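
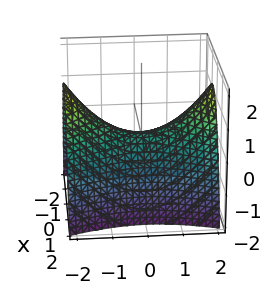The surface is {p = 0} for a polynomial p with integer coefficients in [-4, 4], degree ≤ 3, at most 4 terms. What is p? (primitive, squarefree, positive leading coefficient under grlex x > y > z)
3*x^2 - y^2 + 3*z

1. Degree: a saddle surface; a quadric, so deg p = 2.
2. Symmetries: the y ↦ −y reflection is a symmetry, so y appears only in even powers; the x ↦ −x reflection is a symmetry, so x appears only in even powers.
3. Against the integer gridlines: it meets the y-axis at y = 0 (among the integer gridlines); one x-axis crossing is at x = 0; it meets the z-axis at z = 0 (among the integer gridlines).
4. Fitting integer coefficients to these (and the overall shape) gives p.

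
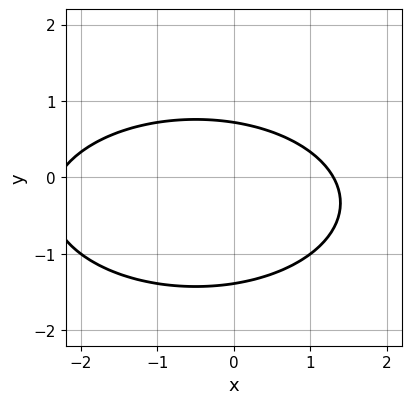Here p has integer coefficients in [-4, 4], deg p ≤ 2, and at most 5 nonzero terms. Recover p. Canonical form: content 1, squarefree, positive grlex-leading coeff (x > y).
1. deg p = 2. The shape is more complex than any degree-1 curve.
2. Solving for integer coefficients yields p as stated.

x^2 + 3*y^2 + x + 2*y - 3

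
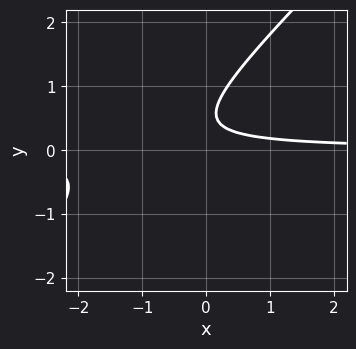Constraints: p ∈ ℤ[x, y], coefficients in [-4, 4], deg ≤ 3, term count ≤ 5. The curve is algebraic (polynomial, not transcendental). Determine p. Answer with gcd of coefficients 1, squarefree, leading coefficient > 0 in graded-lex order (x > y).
3*x*y - 3*y^2 + 3*y - 1

deg p = 2. No degree-1 curve has this shape.
From the visible intercepts: the curve avoids every integer x-axis point in the box; no y-intercept at any integer in the box.
Assembling these constraints gives the stated polynomial.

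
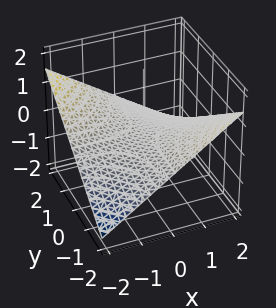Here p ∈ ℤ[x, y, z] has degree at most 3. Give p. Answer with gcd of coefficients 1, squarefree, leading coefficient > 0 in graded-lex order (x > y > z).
x*y + 3*z

The degree is 2 — a hyperbolic paraboloid; a quadric.
From the axis intercepts and sections: every point of the x-axis in the box is on the surface; it crosses the z-axis at the gridline z = 0; the visible y-axis segment lies entirely on the surface.
The integer polynomial consistent with all of this is the stated p.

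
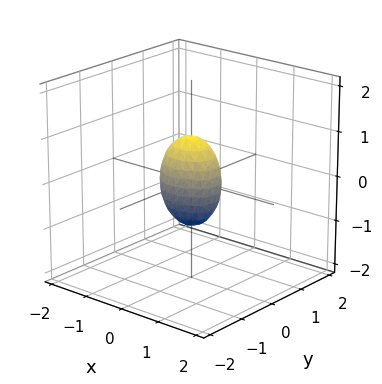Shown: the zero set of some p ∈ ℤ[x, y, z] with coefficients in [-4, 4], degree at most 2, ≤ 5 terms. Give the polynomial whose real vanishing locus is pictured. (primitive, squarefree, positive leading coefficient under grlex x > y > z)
2*x^2 + 3*y^2 + z^2 - 1

(a) Degree: a closed, bounded, convex surface; a quadric, so deg p = 2.
(b) Symmetries: mirror symmetry z ↦ −z ⇒ only even powers of z; the y ↦ −y reflection is a symmetry, so y appears only in even powers; it's symmetric under x → −x, forcing even powers of x.
(c) From the axis intercepts and sections: the z-axis gridline crossings are at z ∈ {-1, 1}.
(d) Fitting integer coefficients to these (and the overall shape) gives p.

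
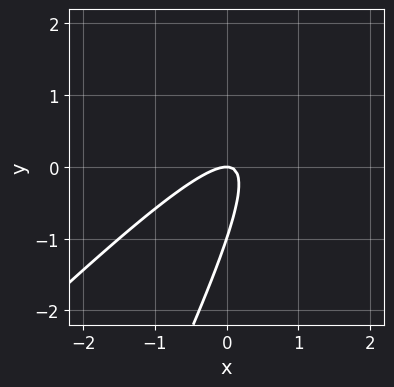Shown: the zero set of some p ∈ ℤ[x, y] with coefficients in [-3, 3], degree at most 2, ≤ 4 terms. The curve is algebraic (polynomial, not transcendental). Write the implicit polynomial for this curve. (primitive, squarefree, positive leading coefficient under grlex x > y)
2*x^2 - 3*x*y + y^2 + y

Degree: a generic line meets the curve in up to 2 points, so deg p = 2.
From the axis intercepts and sections: one x-axis crossing is at x = 0; among the integer gridlines, it crosses the y-axis at y ∈ {-1, 0}.
Matching integer coefficients to the picture gives p.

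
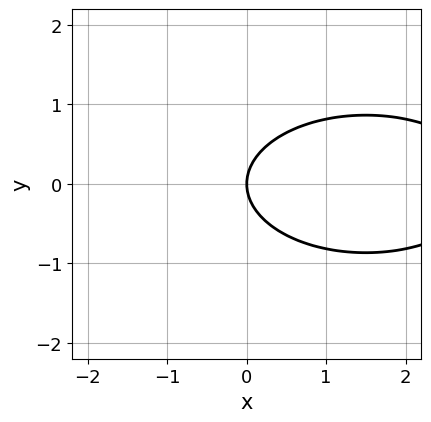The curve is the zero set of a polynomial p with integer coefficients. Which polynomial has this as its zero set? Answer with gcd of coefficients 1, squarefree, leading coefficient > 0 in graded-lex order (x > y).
x^2 + 3*y^2 - 3*x

First, the degree is 2 — no degree-1 curve has this shape.
Next, symmetries: it's symmetric under y → −y, forcing even powers of y.
Next, observable constraints: one x-axis crossing is at x = 0; it meets the y-axis at y = 0 (among the integer gridlines).
Finally, the integer polynomial consistent with all of this is the stated p.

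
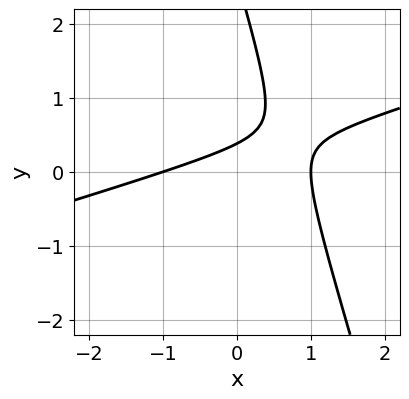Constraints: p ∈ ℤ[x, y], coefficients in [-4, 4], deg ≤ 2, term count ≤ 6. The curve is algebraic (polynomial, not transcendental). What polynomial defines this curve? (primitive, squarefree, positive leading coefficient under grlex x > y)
First, the degree is 2 — a generic line meets the curve in up to 2 points.
Then, observable constraints: the x-axis gridline crossings are at x ∈ {-1, 1}.
Finally, the integer polynomial consistent with all of this is the stated p.

x^2 - 3*x*y - y^2 + 3*y - 1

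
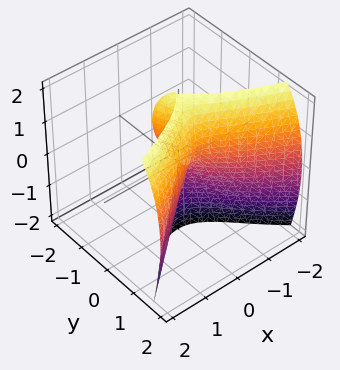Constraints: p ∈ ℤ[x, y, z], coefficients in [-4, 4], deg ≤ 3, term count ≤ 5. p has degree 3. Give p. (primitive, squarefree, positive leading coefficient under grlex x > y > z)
First, there are 2 components.
Then, the degree is 3 — a generic line meets the surface in up to 3 points.
Next, against the integer gridlines: one x-axis crossing is at x = 0; one y-axis crossing is at y = 0.
Finally, solving for integer coefficients yields p as stated.

x^2*z + 2*y^3 + y*z^2 - 3*x^2 - 2*y*z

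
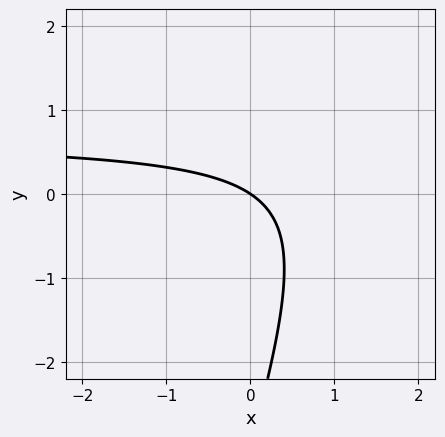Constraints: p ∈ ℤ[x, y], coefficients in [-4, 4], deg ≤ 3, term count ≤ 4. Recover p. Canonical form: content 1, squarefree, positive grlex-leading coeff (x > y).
First, the degree is 2 — no degree-1 curve has this shape.
Then, from the axis intercepts and sections: it crosses the y-axis at the gridline y = 0; one x-axis crossing is at x = 0.
Finally, solving for integer coefficients yields p as stated.

3*x*y - y^2 - 2*x - 3*y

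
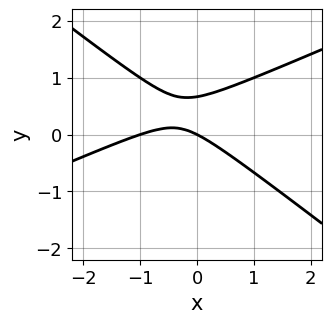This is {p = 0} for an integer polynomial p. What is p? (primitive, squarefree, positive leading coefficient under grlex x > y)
1. Degree: no degree-1 curve has this shape, so deg p = 2.
2. Reading off the gridlines: the x-axis gridline crossings are at x ∈ {-1, 0}; it meets the y-axis at y = 0 (among the integer gridlines).
3. Together with the visible shape, these determine p as stated.

x^2 - x*y - 3*y^2 + x + 2*y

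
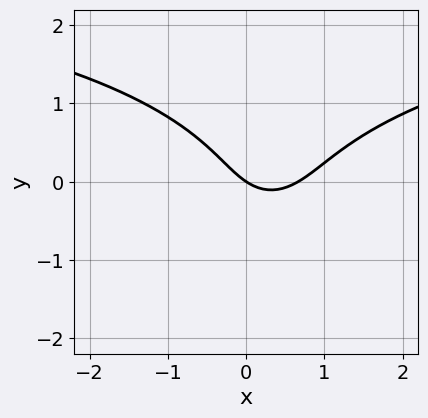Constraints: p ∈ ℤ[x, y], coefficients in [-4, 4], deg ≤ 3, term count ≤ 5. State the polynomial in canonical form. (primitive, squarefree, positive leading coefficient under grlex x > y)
x^2*y + 3*y^3 - 3*x^2 + 2*x + 3*y

1. The degree is 3 — a generic line meets the curve in up to 3 points.
2. From the axis intercepts and sections: one y-axis crossing is at y = 0; one x-axis crossing is at x = 0.
3. Fitting integer coefficients to these (and the overall shape) gives p.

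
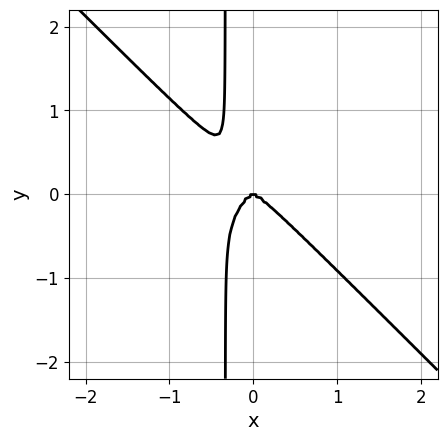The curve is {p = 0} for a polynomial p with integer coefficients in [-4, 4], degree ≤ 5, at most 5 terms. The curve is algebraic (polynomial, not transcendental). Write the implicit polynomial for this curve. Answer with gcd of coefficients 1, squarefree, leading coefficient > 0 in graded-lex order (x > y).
The degree is 4 — no degree-3 curve has this shape.
Checking where it meets the axes: one x-axis crossing is at x = 0; it meets the y-axis at y = 0 (among the integer gridlines).
Assembling these constraints gives the stated polynomial.

3*x^4 + 3*x*y^3 + y^3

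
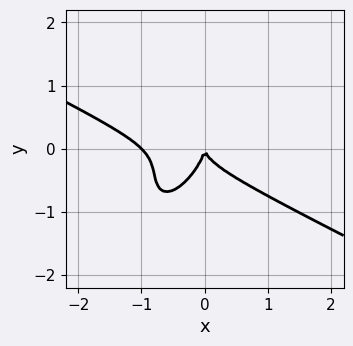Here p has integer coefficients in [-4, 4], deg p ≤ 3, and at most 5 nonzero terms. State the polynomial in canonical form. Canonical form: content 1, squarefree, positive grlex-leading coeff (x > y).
2*x^3 + 2*x^2*y - 3*x*y^2 + 2*y^3 + 2*x^2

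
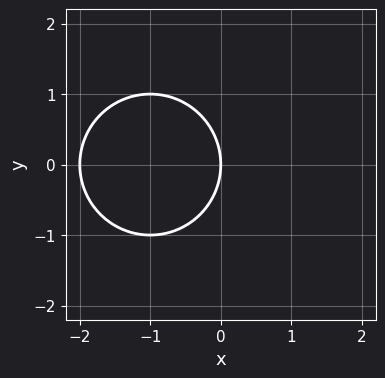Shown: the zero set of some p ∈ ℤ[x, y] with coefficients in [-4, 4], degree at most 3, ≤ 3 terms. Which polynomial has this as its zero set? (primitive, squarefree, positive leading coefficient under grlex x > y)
First, the degree is 2 — a generic line meets the curve in up to 2 points.
Next, symmetries: it's symmetric under y → −y, forcing even powers of y.
Next, observable constraints: it crosses the y-axis at the gridline y = 0; among the integer gridlines, it crosses the x-axis at x ∈ {-2, 0}.
Finally, assembling these constraints gives the stated polynomial.

x^2 + y^2 + 2*x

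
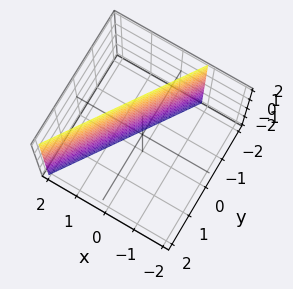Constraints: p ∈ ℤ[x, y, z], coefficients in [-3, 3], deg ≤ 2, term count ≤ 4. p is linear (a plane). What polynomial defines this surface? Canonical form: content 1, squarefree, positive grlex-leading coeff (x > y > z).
3*x - 2*y - 2

deg p = 1.
Checking where it meets the axes: it misses every integer gridline on the z-axis; one y-axis crossing is at y = -1.
The integer polynomial consistent with all of this is the stated p.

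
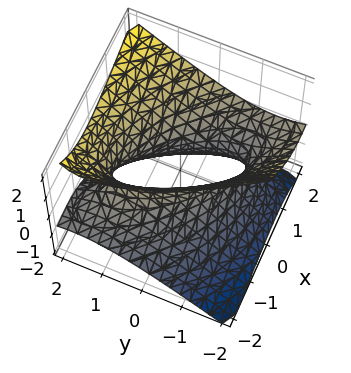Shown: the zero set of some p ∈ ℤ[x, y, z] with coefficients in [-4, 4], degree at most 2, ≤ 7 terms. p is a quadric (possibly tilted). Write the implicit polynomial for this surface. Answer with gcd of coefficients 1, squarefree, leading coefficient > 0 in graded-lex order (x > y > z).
First, degree: no degree-1 surface has this shape, so deg p = 2.
Next, against the integer gridlines: the y-axis gridline crossings are at y ∈ {-1, 1}; the surface avoids every integer z-axis point in the box; the x-axis gridline crossings are at x ∈ {-1, 1}.
Finally, solving for integer coefficients yields p as stated.

2*x^2 + 3*x*y - 3*x*z + 2*y^2 - 3*z^2 - 2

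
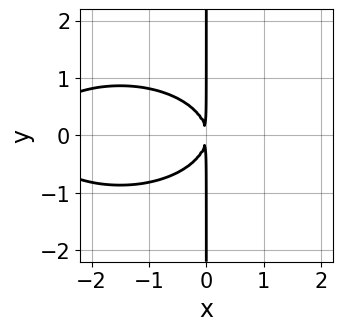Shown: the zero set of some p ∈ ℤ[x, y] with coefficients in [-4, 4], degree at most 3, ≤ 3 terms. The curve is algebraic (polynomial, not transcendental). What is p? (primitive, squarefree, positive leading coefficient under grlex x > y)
x^3 + 3*x*y^2 + 3*x^2

First, deg p = 3. No degree-2 curve has this shape.
Then, symmetries: the y ↦ −y reflection is a symmetry, so y appears only in even powers.
Then, from the visible intercepts: the visible y-axis segment lies entirely on the curve.
Finally, assembling these constraints gives the stated polynomial.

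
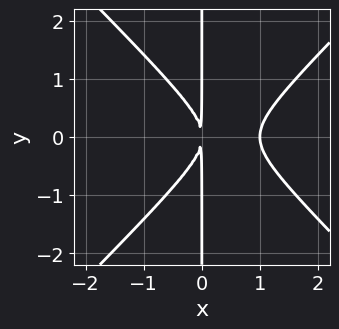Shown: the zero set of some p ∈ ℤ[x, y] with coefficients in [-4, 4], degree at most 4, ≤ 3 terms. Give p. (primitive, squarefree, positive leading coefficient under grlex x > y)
x^3 - x*y^2 - x^2

1. deg p = 3. A generic line meets the curve in up to 3 points.
2. Symmetries: it's symmetric under y → −y, forcing even powers of y.
3. From the visible intercepts: one x-axis crossing is at x = 1; every point of the y-axis in the box is on the curve.
4. Assembling these constraints gives the stated polynomial.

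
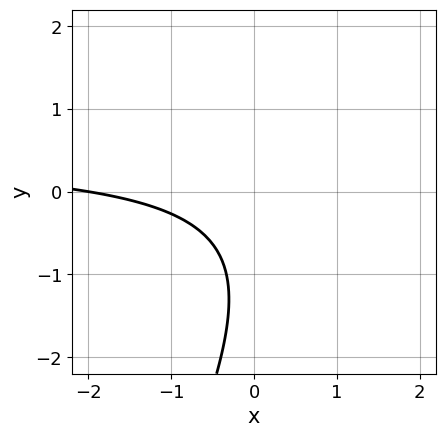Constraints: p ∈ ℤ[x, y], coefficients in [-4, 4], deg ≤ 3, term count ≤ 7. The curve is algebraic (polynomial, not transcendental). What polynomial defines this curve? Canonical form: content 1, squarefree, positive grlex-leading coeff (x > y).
2*x*y - y^2 - x - 2*y - 2

1. The degree is 2 — the shape is more complex than any degree-1 curve.
2. From the axis intercepts and sections: it misses every integer gridline on the y-axis; it meets the x-axis at x = -2 (among the integer gridlines).
3. Fitting integer coefficients to these (and the overall shape) gives p.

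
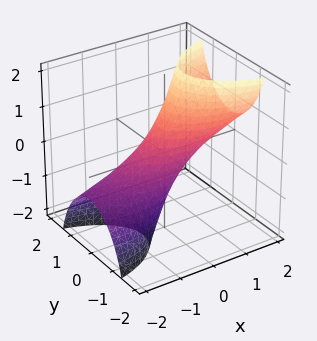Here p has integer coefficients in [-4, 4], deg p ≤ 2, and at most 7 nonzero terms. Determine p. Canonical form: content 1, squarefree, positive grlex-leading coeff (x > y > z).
x^2 - 3*x*z + 3*y^2 + z^2 - 1

(a) The degree is 2 — a generic line meets the surface in up to 2 points.
(b) From the axis intercepts and sections: among the integer gridlines, it crosses the x-axis at x ∈ {-1, 1}; among the integer gridlines, it crosses the z-axis at z ∈ {-1, 1}.
(c) Assembling these constraints gives the stated polynomial.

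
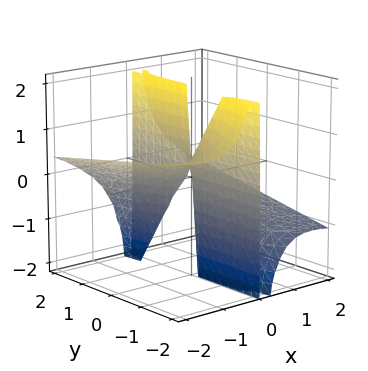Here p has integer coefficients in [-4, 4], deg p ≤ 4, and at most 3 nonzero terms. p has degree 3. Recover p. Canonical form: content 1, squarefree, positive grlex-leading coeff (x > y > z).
First, degree: a generic line meets the surface in up to 3 points, so deg p = 3.
Next, observable constraints: it meets the x-axis at x = 0 (among the integer gridlines); every point of the z-axis in the box is on the surface; every point of the y-axis in the box is on the surface.
Finally, fitting integer coefficients to these (and the overall shape) gives p.

x^3 + 3*x^2*z - x*y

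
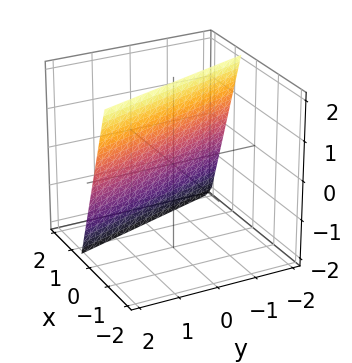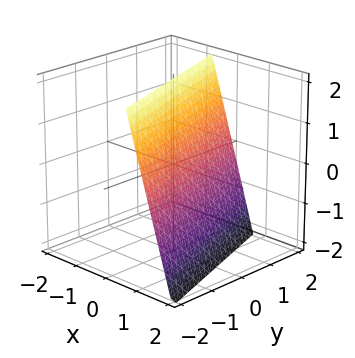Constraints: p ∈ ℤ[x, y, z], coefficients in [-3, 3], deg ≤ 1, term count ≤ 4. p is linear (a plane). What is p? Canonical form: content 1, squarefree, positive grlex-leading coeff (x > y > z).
1. deg p = 1.
2. Reading off the gridlines: it crosses the z-axis at the gridline z = 2; it crosses the y-axis at the gridline y = 2.
3. Assembling these constraints gives the stated polynomial.

3*x + y + z - 2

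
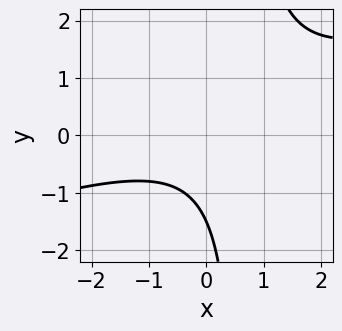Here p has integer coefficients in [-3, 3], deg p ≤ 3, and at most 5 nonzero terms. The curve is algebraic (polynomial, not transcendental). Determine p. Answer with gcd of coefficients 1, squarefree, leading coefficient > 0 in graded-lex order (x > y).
x^2 - 3*x*y + 2*y + 3

deg p = 2.
Observable constraints: no x-intercept at any integer in the box.
Matching integer coefficients to the picture gives p.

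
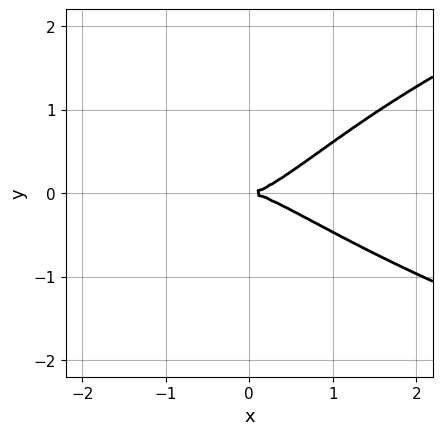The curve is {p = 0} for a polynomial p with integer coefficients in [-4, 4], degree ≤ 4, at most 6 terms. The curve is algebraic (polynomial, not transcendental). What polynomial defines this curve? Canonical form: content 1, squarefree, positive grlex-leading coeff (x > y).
x^2*y^2 - 2*x^3 - x^2*y + 3*x*y^2 + 3*y^2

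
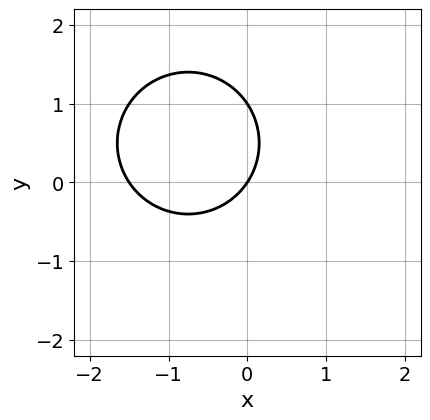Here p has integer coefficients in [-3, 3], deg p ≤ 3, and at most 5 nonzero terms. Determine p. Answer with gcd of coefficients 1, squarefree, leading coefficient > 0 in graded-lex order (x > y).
2*x^2 + 2*y^2 + 3*x - 2*y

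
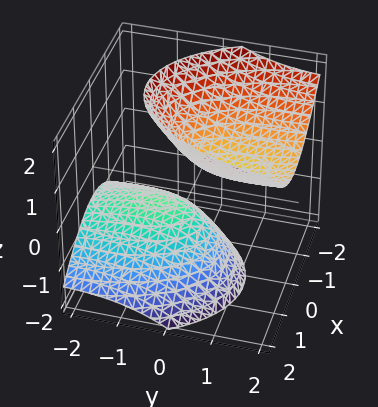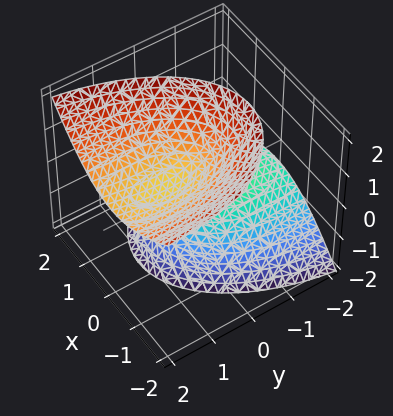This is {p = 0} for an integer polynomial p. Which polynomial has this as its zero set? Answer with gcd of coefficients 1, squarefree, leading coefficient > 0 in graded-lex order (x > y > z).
I count 2 distinct pieces. Treating them together as one polynomial.
deg p = 2. The shape is more complex than any degree-1 surface.
From the visible intercepts: the surface avoids every integer y-axis point in the box; the surface avoids every integer x-axis point in the box.
Fitting integer coefficients to these (and the overall shape) gives p.

3*x^2 + x*z + y^2 - 3*y*z - 2*z^2 + 1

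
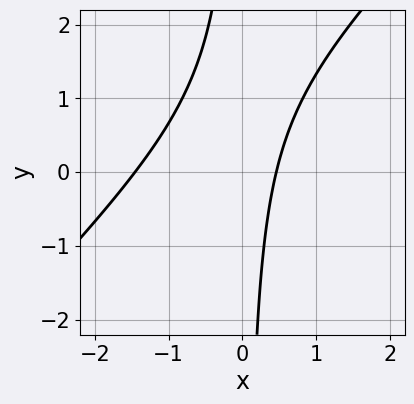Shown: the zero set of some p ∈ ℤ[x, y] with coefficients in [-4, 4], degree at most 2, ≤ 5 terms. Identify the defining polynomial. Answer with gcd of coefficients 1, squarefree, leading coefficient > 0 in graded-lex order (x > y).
3*x^2 - 3*x*y + 3*x - 2

First, the degree is 2 — a generic line meets the curve in up to 2 points.
Then, from the visible intercepts: no y-intercept at any integer in the box.
Finally, putting this together gives p.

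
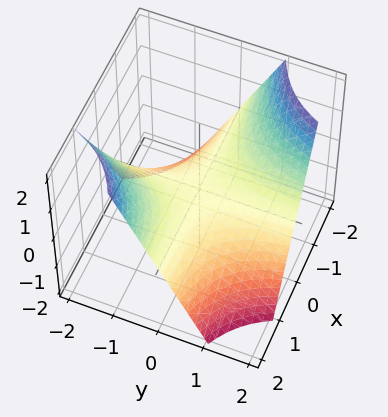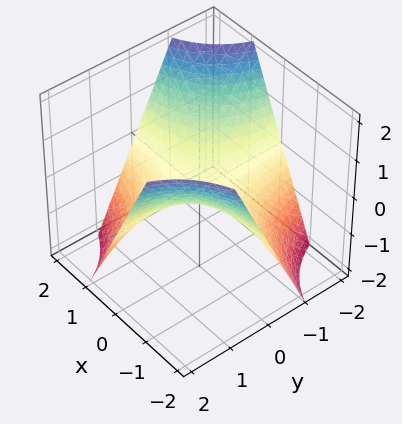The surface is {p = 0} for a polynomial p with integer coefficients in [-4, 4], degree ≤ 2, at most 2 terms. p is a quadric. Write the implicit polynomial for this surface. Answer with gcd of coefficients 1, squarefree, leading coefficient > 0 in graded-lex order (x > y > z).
x*y + z

Degree: a saddle surface; a quadric, so deg p = 2.
Against the integer gridlines: the visible y-axis segment lies entirely on the surface; one z-axis crossing is at z = 0; the visible x-axis segment lies entirely on the surface.
Matching integer coefficients to the picture gives p.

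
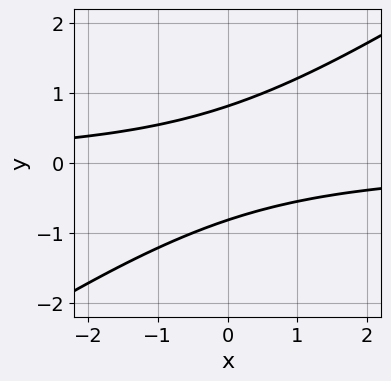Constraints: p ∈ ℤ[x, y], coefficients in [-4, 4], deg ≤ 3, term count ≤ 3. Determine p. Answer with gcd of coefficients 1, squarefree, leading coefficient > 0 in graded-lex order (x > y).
2*x*y - 3*y^2 + 2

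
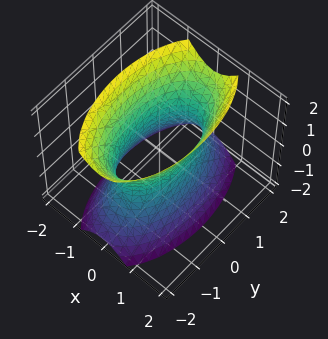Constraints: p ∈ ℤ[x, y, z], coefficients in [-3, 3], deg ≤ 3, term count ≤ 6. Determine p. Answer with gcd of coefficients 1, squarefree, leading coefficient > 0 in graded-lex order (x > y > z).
(a) deg p = 2.
(b) Symmetries: the z ↦ −z reflection is a symmetry, so z appears only in even powers; mirror symmetry x ↦ −x ⇒ only even powers of x; it's symmetric under y → −y, forcing even powers of y.
(c) Checking where it meets the axes: the surface avoids every integer z-axis point in the box.
(d) Solving for integer coefficients yields p as stated.

3*x^2 + y^2 - z^2 - 2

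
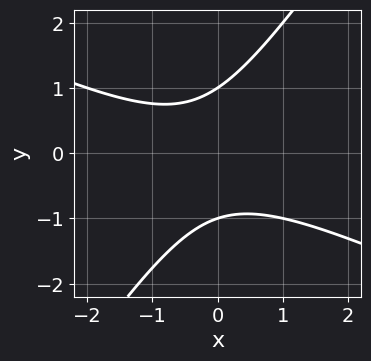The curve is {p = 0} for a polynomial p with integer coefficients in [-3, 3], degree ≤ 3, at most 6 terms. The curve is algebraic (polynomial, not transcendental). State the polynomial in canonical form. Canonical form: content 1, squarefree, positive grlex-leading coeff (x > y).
2*x^2 + 3*x*y - 3*y^2 + x + 3

First, deg p = 2. A generic line meets the curve in up to 2 points.
Then, checking where it meets the axes: among the integer gridlines, it crosses the y-axis at y ∈ {-1, 1}; it misses every integer gridline on the x-axis.
Finally, together with the visible shape, these determine p as stated.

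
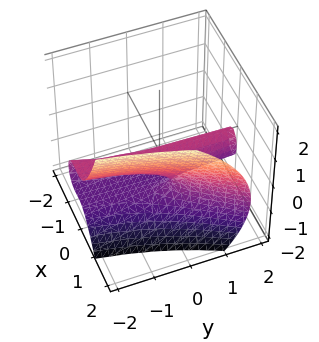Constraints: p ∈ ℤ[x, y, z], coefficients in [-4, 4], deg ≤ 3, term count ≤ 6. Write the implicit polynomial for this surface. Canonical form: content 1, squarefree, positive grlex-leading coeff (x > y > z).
First, deg p = 3. The shape is more complex than any degree-2 surface.
Then, from the axis intercepts and sections: among the integer gridlines, it crosses the z-axis at z ∈ {-1, 0}; the visible y-axis segment lies entirely on the surface.
Finally, together with the visible shape, these determine p as stated. Check: (1, 0, 0) on the x-axis lies on the surface, and p(1, 0, 0) = 0. ✓

3*x^3 - 2*x^2*y - 3*x^2 - 2*z^2 - 2*z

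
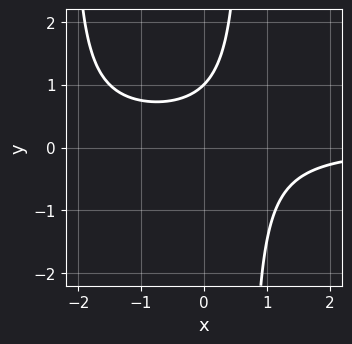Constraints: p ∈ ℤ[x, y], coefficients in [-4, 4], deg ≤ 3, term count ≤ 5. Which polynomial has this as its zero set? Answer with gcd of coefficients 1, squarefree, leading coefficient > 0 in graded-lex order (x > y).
(a) Degree: no degree-2 curve has this shape, so deg p = 3.
(b) Checking where it meets the axes: it meets the y-axis at y = 1 (among the integer gridlines); the curve avoids every integer x-axis point in the box.
(c) These observations pin down the coefficients.

2*x^2*y + 3*x*y - 3*y + 3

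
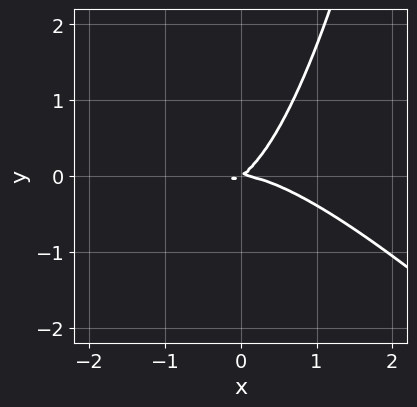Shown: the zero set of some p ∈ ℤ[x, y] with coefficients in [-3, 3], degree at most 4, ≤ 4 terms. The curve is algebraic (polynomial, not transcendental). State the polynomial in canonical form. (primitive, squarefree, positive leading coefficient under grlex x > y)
First, deg p = 3. The shape is more complex than any degree-2 curve.
Next, from the visible intercepts: it meets the x-axis at x = 0 (among the integer gridlines); it crosses the y-axis at the gridline y = 0.
Finally, fitting integer coefficients to these (and the overall shape) gives p.

2*x^3 + 2*x^2*y + 2*x*y - 3*y^2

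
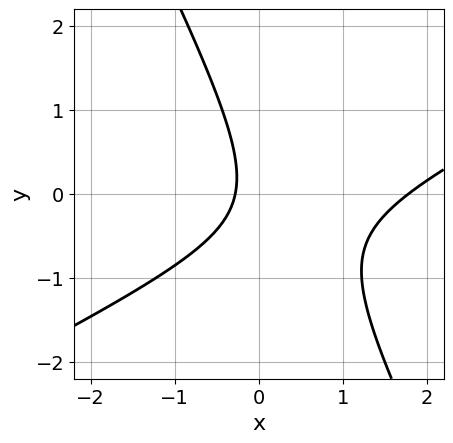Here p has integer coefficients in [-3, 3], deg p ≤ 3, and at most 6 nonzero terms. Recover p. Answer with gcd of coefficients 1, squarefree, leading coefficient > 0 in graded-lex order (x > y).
(a) Degree: a generic line meets the curve in up to 2 points, so deg p = 2.
(b) Reading off the gridlines: it misses every integer gridline on the y-axis.
(c) The integer polynomial consistent with all of this is the stated p.

2*x^2 - 3*x*y - 2*y^2 - 3*x - 1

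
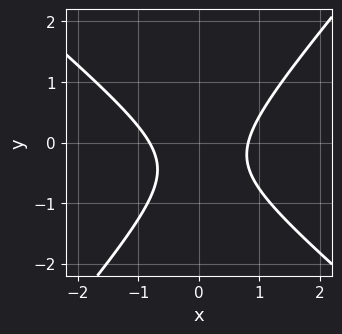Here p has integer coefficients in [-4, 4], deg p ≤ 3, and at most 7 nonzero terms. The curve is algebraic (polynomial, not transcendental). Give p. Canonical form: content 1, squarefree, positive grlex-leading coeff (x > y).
3*x^2 + x*y - 3*y^2 - 2*y - 2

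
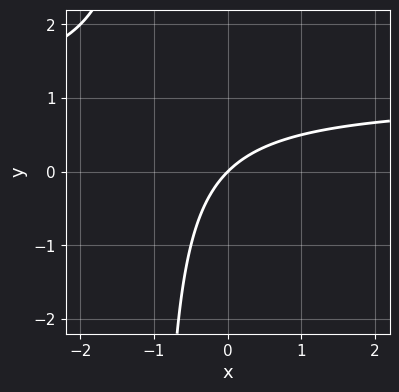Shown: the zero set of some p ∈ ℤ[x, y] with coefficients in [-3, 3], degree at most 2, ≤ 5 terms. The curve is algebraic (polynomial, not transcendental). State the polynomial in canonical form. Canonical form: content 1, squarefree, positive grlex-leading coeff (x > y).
1. Degree: a generic line meets the curve in up to 2 points, so deg p = 2.
2. Against the integer gridlines: it meets the x-axis at x = 0 (among the integer gridlines); one y-axis crossing is at y = 0.
3. Fitting integer coefficients to these (and the overall shape) gives p.

x*y - x + y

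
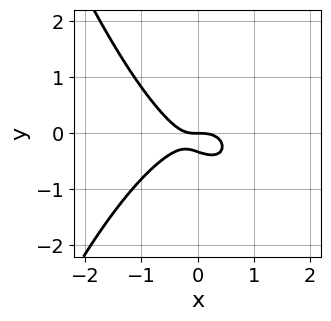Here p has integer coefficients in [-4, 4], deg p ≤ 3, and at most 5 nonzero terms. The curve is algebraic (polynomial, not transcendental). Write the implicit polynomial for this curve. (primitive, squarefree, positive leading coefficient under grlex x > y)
2*x^3 + x*y + 3*y^2 + y

1. The degree is 3 — a generic line meets the curve in up to 3 points.
2. From the visible intercepts: it meets the x-axis at x = 0 (among the integer gridlines); it meets the y-axis at y = 0 (among the integer gridlines).
3. The integer polynomial consistent with all of this is the stated p.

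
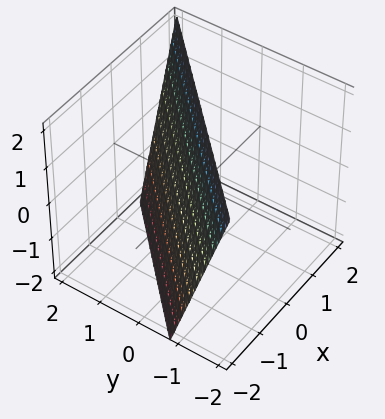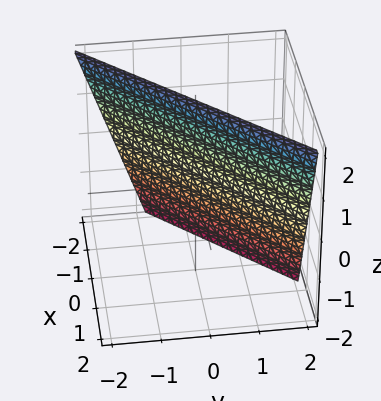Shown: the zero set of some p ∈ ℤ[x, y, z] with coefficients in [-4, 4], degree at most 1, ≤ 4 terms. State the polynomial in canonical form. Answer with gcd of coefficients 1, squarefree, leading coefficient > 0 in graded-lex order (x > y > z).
3*x - 3*y - z + 2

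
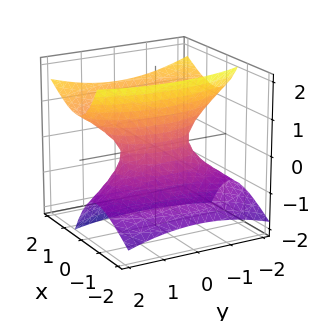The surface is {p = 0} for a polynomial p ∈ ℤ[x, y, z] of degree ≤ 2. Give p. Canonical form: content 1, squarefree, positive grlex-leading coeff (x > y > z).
3*x^2 - 3*x*z + y^2 - 2*z^2 - 1

First, deg p = 2. No degree-1 surface has this shape.
Then, from the axis intercepts and sections: the y-axis gridline crossings are at y ∈ {-1, 1}; it misses every integer gridline on the z-axis.
Finally, fitting integer coefficients to these (and the overall shape) gives p.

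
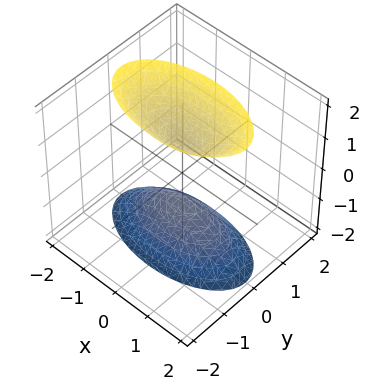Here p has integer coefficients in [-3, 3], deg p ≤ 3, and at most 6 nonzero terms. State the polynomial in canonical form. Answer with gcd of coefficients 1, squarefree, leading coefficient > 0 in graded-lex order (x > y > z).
x^2 + 3*y^2 - z^2 + 1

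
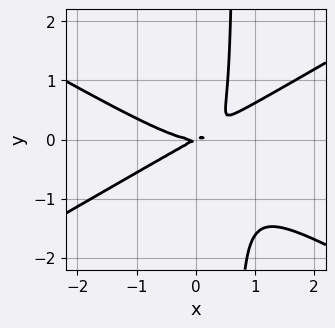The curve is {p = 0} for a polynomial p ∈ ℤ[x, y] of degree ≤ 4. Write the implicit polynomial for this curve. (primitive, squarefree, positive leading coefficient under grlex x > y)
First, deg p = 3. A generic line meets the curve in up to 3 points.
Then, observable constraints: it crosses the x-axis at the gridline x = 0; one y-axis crossing is at y = 0.
Finally, these observations pin down the coefficients.

x^3 - 3*x*y^2 - x*y + 2*y^2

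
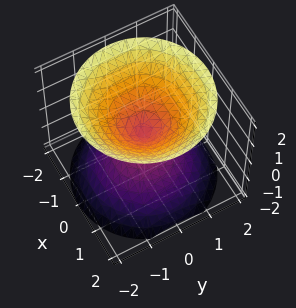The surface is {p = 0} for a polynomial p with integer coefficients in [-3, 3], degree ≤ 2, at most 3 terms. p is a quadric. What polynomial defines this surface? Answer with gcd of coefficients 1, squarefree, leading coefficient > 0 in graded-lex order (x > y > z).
x^2 + y^2 - z^2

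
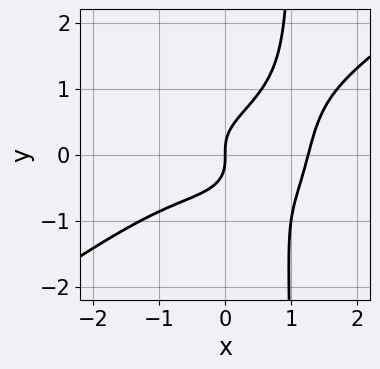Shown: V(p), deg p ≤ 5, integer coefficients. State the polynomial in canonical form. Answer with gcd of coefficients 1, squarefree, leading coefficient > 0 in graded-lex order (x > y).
The degree is 4 — no degree-3 curve has this shape.
Reading off the gridlines: it meets the y-axis at y = 0 (among the integer gridlines); one x-axis crossing is at x = 0.
Putting this together gives p.

x^4 - 3*x*y^3 - x^2*y + 3*y^3 - 2*x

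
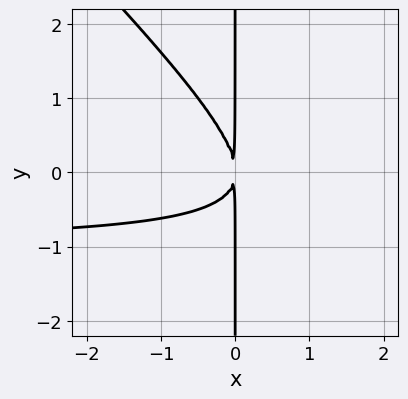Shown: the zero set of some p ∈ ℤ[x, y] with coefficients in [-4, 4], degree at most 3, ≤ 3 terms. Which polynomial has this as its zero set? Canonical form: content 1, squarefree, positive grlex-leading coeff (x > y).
1. The degree is 3 — no degree-2 curve has this shape.
2. Checking where it meets the axes: the visible y-axis segment lies entirely on the curve.
3. The integer polynomial consistent with all of this is the stated p.

x^2*y + x*y^2 + x^2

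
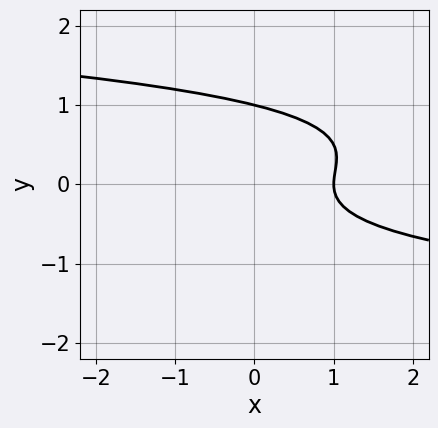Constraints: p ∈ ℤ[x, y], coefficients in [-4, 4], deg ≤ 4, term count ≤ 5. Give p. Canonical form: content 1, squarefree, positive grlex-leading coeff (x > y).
2*y^3 - y^2 + x - 1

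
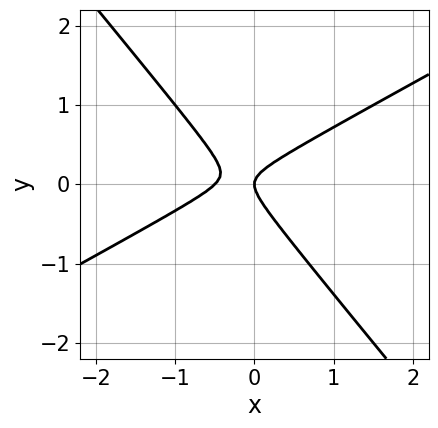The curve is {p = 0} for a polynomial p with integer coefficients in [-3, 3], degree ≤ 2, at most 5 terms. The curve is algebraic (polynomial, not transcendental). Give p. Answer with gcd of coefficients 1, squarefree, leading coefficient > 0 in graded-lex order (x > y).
First, the degree is 2 — the shape is more complex than any degree-1 curve.
Then, against the integer gridlines: one x-axis crossing is at x = 0; it crosses the y-axis at the gridline y = 0.
Finally, solving for integer coefficients yields p as stated.

2*x^2 - 2*x*y - 3*y^2 + x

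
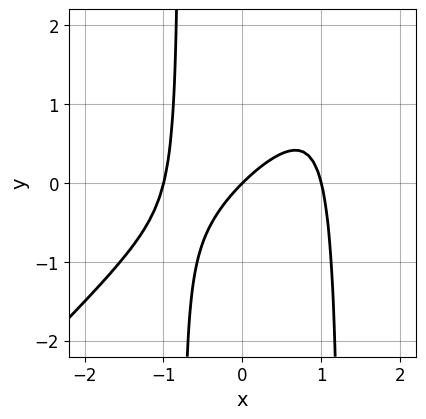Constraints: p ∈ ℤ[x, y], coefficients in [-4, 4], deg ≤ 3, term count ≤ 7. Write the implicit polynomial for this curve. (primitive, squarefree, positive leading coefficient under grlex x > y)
First, the degree is 3 — a generic line meets the curve in up to 3 points.
Then, observable constraints: the x-axis gridline crossings are at x ∈ {-1, 0, 1}; one y-axis crossing is at y = 0.
Finally, putting this together gives p.

2*x^3 - 2*x^2*y + x*y - 2*x + 2*y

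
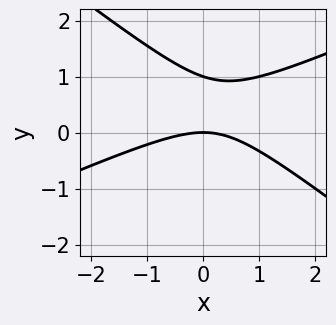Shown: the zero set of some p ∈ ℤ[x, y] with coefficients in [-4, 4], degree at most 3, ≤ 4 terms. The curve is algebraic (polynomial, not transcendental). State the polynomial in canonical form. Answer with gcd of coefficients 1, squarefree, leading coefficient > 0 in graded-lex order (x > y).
x^2 - x*y - 3*y^2 + 3*y

Degree: no degree-1 curve has this shape, so deg p = 2.
From the axis intercepts and sections: among the integer gridlines, it crosses the y-axis at y ∈ {0, 1}; it crosses the x-axis at the gridline x = 0.
Matching integer coefficients to the picture gives p.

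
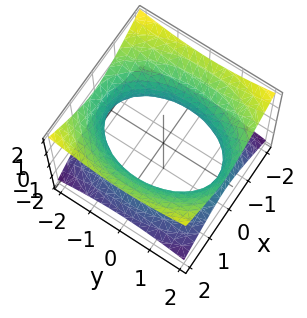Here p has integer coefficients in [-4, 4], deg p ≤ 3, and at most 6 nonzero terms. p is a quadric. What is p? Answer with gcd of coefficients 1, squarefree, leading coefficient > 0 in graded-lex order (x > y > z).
deg p = 2.
Symmetries: the y ↦ −y reflection is a symmetry, so y appears only in even powers; the x ↦ −x reflection is a symmetry, so x appears only in even powers; the z ↦ −z reflection is a symmetry, so z appears only in even powers.
Reading off the gridlines: it misses every integer gridline on the z-axis.
Putting this together gives p.

2*x^2 + y^2 - 3*z^2 - 3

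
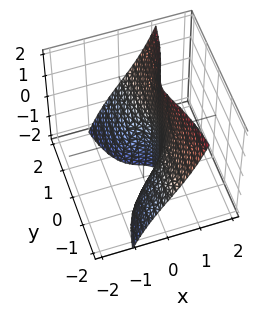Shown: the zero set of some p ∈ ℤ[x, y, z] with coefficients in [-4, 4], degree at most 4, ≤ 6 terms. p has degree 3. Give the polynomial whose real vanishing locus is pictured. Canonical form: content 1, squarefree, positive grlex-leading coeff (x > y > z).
1. deg p = 3.
2. From the visible intercepts: it misses every integer gridline on the y-axis; it misses every integer gridline on the z-axis.
3. Solving for integer coefficients yields p as stated.

3*x^3 + 3*x*y^2 - 2*y^2*z + x - 1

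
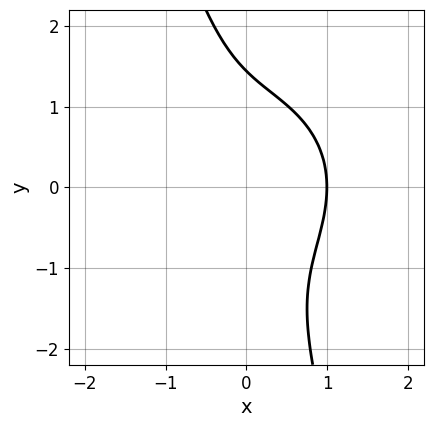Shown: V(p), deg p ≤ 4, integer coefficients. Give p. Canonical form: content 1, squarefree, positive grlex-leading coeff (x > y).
3*x^3 + 3*x*y^2 + y^3 - 3

First, deg p = 3. No degree-2 curve has this shape.
Next, checking where it meets the axes: it meets the x-axis at x = 1 (among the integer gridlines).
Finally, together with the visible shape, these determine p as stated.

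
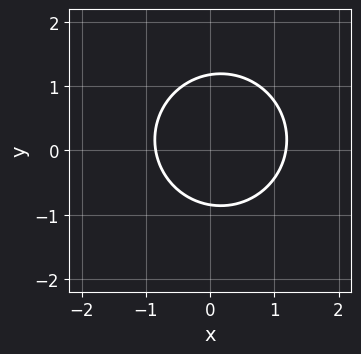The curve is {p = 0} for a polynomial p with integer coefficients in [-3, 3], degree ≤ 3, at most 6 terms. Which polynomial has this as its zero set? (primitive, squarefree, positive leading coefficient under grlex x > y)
3*x^2 + 3*y^2 - x - y - 3

1. Degree: no degree-1 curve has this shape, so deg p = 2.
2. Matching integer coefficients to the picture gives p.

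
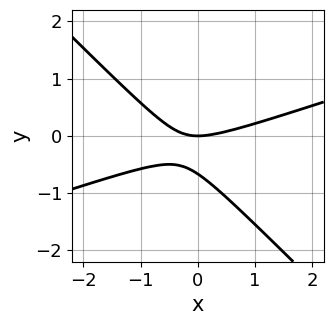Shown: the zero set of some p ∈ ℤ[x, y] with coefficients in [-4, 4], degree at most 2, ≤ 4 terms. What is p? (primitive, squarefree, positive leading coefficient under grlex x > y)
x^2 - 2*x*y - 3*y^2 - 2*y

First, degree: a generic line meets the curve in up to 2 points, so deg p = 2.
Next, from the visible intercepts: it meets the x-axis at x = 0 (among the integer gridlines); it meets the y-axis at y = 0 (among the integer gridlines).
Finally, assembling these constraints gives the stated polynomial.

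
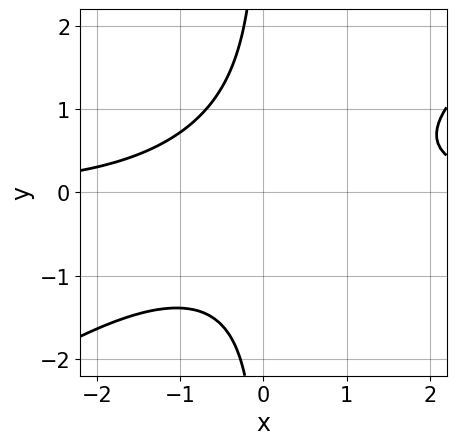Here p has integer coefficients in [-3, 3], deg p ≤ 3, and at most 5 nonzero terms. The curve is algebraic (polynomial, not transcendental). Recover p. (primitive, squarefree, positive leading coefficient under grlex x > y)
2*x^2*y - 3*x*y^2 - 3

1. The degree is 3 — a generic line meets the curve in up to 3 points.
2. Checking where it meets the axes: no y-intercept at any integer in the box; it misses every integer gridline on the x-axis.
3. These observations pin down the coefficients.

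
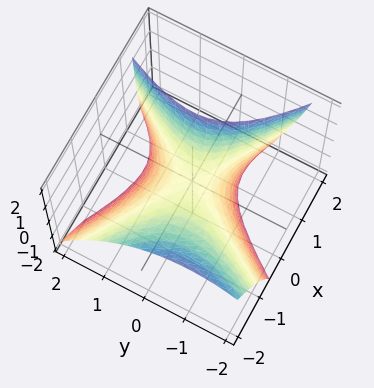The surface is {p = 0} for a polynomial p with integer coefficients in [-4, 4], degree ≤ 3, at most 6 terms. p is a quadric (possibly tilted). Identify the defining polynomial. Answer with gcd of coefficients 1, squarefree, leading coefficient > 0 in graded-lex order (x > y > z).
1. Degree: a generic line meets the surface in up to 2 points, so deg p = 2.
2. Checking where it meets the axes: one z-axis crossing is at z = 0; it crosses the x-axis at the gridline x = 0.
3. Assembling these constraints gives the stated polynomial.

x^2 + x*y + x*z - y^2 - z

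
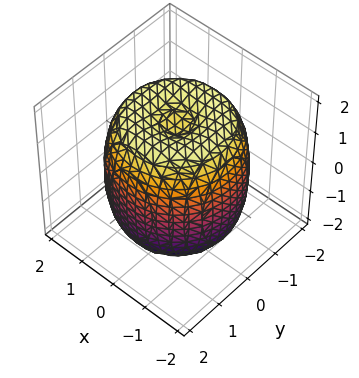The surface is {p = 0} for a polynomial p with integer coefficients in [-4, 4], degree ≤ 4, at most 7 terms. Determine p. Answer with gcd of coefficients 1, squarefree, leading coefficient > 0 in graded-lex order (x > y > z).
First, deg p = 4. No degree-3 surface has this shape.
Next, symmetries: rotational symmetry about the z-axis ⇒ p depends on x, y only through x² + y².
Then, from the visible intercepts: a circular section at z = 1 has radius between 1 and 2.
Finally, matching integer coefficients to the picture gives p.

x^4 + 2*x^2*y^2 + y^4 - 2*x^2 - 2*y^2 + z^2 - 2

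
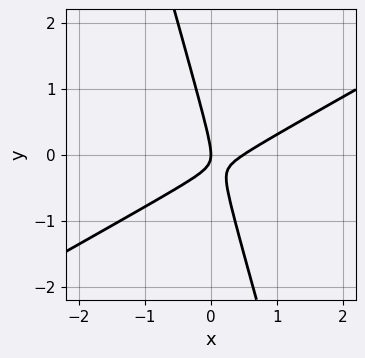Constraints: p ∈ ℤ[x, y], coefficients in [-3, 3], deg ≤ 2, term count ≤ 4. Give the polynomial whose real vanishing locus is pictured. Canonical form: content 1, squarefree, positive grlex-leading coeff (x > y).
2*x^2 - 3*x*y - y^2 - x

First, the degree is 2 — the shape is more complex than any degree-1 curve.
Then, checking where it meets the axes: one y-axis crossing is at y = 0; it crosses the x-axis at the gridline x = 0.
Finally, fitting integer coefficients to these (and the overall shape) gives p.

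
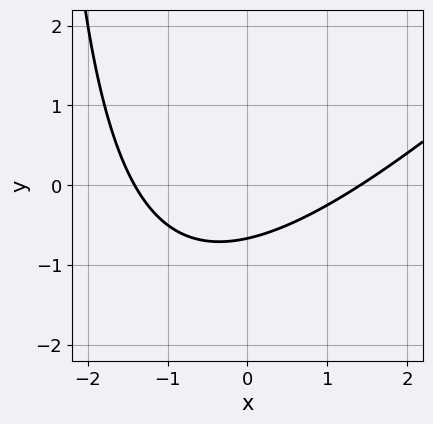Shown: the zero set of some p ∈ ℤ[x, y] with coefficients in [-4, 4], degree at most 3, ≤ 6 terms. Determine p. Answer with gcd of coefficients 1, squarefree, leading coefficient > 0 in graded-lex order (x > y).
x^2 - x*y - 3*y - 2

(a) deg p = 2.
(b) Putting this together gives p.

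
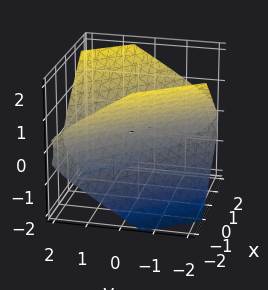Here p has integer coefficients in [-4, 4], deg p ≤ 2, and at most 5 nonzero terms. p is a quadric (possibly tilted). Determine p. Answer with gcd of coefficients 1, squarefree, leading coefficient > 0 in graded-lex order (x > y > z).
2*x^2 + 3*x*y + y^2 - 3*z^2

(a) deg p = 2. A generic line meets the surface in up to 2 points.
(b) Observable constraints: it crosses the x-axis at the gridline x = 0; one y-axis crossing is at y = 0; it meets the z-axis at z = 0 (among the integer gridlines).
(c) The integer polynomial consistent with all of this is the stated p.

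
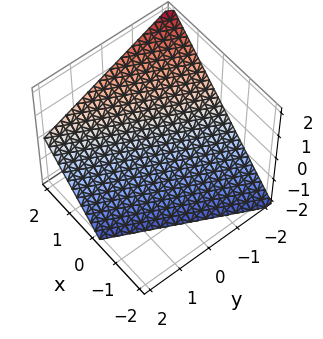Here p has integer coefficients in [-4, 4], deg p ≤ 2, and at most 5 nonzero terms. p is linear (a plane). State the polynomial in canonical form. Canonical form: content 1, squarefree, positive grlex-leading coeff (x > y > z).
2*x - y - 2*z - 2

(a) deg p = 1. Every cross-section is a straight line — this is a plane.
(b) From the axis intercepts and sections: it crosses the y-axis at the gridline y = -2; it meets the x-axis at x = 1 (among the integer gridlines); it crosses the z-axis at the gridline z = -1.
(c) These observations pin down the coefficients.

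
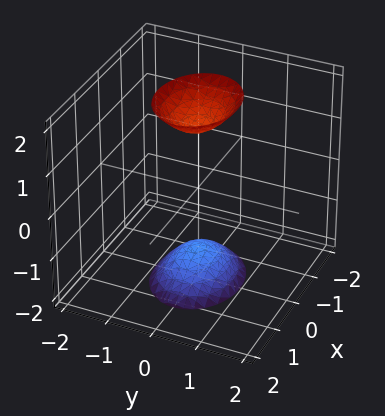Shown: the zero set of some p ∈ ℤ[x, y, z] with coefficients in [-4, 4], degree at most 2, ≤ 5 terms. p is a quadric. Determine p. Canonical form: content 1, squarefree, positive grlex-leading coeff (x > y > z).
2*x^2 + 3*y^2 - z^2 + 2

1. The picture has 2 separate pieces.
2. deg p = 2.
3. Symmetries: the y ↦ −y reflection is a symmetry, so y appears only in even powers; mirror symmetry x ↦ −x ⇒ only even powers of x; the z ↦ −z reflection is a symmetry, so z appears only in even powers.
4. From the visible intercepts: the surface avoids every integer x-axis point in the box; it misses every integer gridline on the y-axis.
5. Fitting integer coefficients to these (and the overall shape) gives p.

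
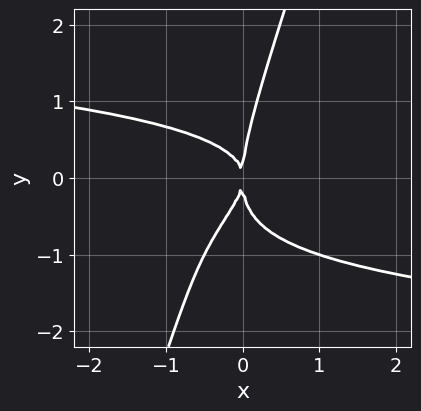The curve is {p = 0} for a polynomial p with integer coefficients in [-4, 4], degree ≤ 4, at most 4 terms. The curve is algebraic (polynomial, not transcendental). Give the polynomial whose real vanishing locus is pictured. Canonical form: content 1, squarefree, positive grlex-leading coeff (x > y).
3*x*y^3 - y^4 + 2*x*y^2 + 2*x^2

First, degree: the shape is more complex than any degree-3 curve, so deg p = 4.
Then, from the axis intercepts and sections: one y-axis crossing is at y = 0; it crosses the x-axis at the gridline x = 0.
Finally, solving for integer coefficients yields p as stated.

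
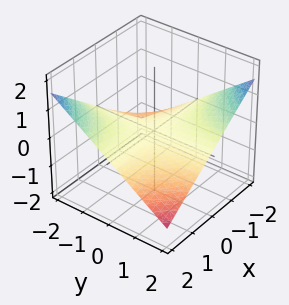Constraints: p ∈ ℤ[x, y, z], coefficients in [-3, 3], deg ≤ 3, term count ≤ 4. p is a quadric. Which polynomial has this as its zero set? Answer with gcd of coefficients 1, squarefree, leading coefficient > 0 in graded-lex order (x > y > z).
x*y + 3*z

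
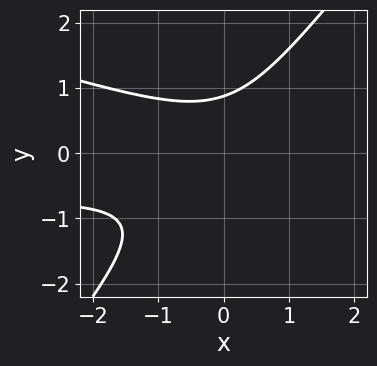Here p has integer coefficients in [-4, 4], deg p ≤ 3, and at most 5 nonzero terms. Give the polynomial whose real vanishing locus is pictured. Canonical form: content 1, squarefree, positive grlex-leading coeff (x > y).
x^2*y + 3*x*y^2 - 3*y^3 + x^2 + 2

1. Degree: the shape is more complex than any degree-2 curve, so deg p = 3.
2. Against the integer gridlines: no x-intercept at any integer in the box.
3. Matching integer coefficients to the picture gives p.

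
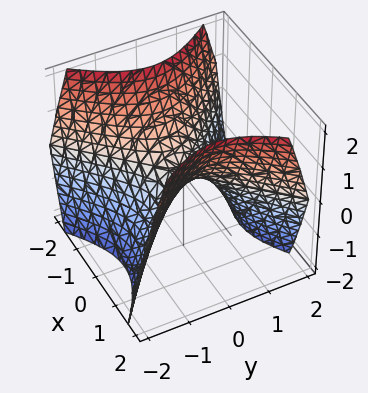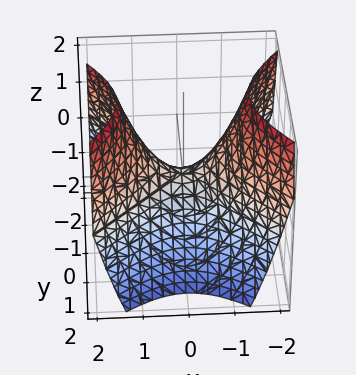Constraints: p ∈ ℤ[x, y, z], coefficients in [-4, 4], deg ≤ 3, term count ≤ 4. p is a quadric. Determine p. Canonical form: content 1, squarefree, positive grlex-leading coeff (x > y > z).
x^2 - y^2 - z

(a) Degree: a hyperbolic paraboloid; a quadric, so deg p = 2.
(b) Symmetries: mirror symmetry x ↦ −x ⇒ only even powers of x; the y ↦ −y reflection is a symmetry, so y appears only in even powers.
(c) From the visible intercepts: it crosses the y-axis at the gridline y = 0; it meets the x-axis at x = 0 (among the integer gridlines); it crosses the z-axis at the gridline z = 0.
(d) Together with the visible shape, these determine p as stated.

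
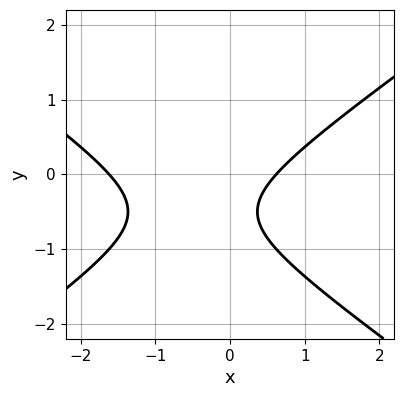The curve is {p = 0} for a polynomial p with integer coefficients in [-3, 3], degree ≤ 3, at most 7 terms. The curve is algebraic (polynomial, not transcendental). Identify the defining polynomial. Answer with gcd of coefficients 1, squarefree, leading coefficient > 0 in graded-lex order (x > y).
1. The degree is 2 — no degree-1 curve has this shape.
2. From the visible intercepts: it misses every integer gridline on the y-axis.
3. These observations pin down the coefficients.

x^2 - 2*y^2 + x - 2*y - 1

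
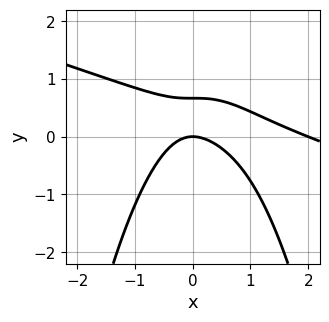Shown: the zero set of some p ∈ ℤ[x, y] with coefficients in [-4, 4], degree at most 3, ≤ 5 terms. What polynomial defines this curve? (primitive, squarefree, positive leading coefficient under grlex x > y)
Degree: no degree-2 curve has this shape, so deg p = 3.
Checking where it meets the axes: one y-axis crossing is at y = 0; the x-axis gridline crossings are at x ∈ {0, 2}.
Assembling these constraints gives the stated polynomial.

x^3 + 3*x^2*y - 2*x^2 + 3*y^2 - 2*y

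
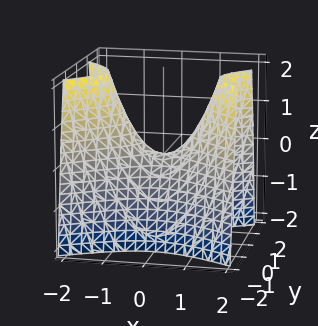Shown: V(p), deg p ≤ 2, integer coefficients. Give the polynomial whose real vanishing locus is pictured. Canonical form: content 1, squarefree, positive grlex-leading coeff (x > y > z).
Degree: a hyperbolic paraboloid; a quadric, so deg p = 2.
Symmetries: it's symmetric under x → −x, forcing even powers of x; the y ↦ −y reflection is a symmetry, so y appears only in even powers.
Checking where it meets the axes: it meets the x-axis at x = 0 (among the integer gridlines); it crosses the y-axis at the gridline y = 0; one z-axis crossing is at z = 0.
Matching integer coefficients to the picture gives p.

x^2 - 2*y^2 - z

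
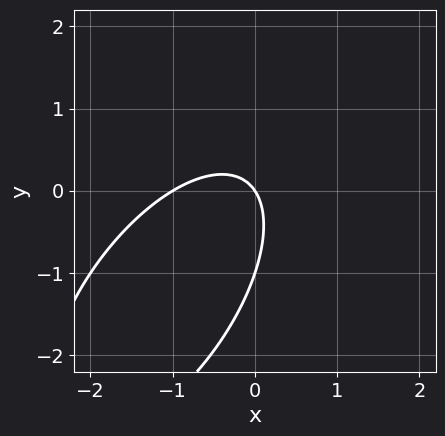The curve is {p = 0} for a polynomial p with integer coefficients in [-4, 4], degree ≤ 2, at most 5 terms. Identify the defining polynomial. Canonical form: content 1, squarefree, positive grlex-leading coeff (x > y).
3*x^2 - 3*x*y + 2*y^2 + 3*x + 2*y

(a) deg p = 2.
(b) Checking where it meets the axes: among the integer gridlines, it crosses the x-axis at x ∈ {-1, 0}; the y-axis gridline crossings are at y ∈ {-1, 0}.
(c) Solving for integer coefficients yields p as stated.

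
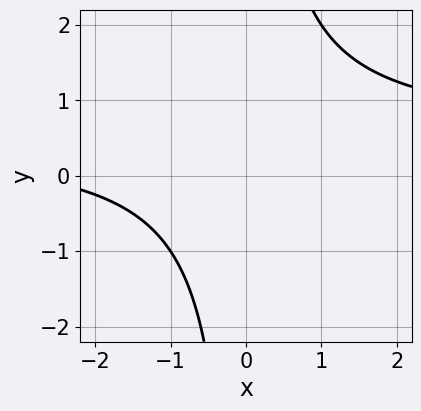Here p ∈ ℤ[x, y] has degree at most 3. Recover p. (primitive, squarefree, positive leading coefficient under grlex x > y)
Degree: a generic line meets the curve in up to 2 points, so deg p = 2.
Observable constraints: no x-intercept at any integer in the box; the curve avoids every integer y-axis point in the box.
Putting this together gives p.

2*x*y - x - 3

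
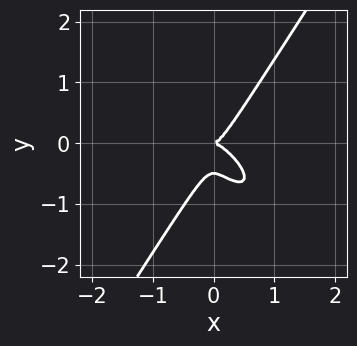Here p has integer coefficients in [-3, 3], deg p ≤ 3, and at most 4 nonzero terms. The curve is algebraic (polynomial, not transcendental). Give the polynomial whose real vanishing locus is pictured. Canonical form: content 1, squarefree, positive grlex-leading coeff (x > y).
3*x^3 + 3*x^2*y - 2*y^3 - y^2

The degree is 3 — no degree-2 curve has this shape.
From the axis intercepts and sections: one y-axis crossing is at y = 0; it crosses the x-axis at the gridline x = 0.
The integer polynomial consistent with all of this is the stated p.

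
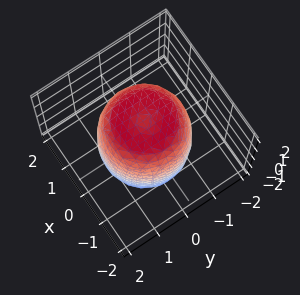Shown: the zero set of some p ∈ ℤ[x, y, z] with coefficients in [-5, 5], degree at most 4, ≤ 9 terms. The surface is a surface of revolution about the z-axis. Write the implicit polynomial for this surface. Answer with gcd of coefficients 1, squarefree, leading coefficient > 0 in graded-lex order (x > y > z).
2*x^4 + 4*x^2*y^2 + 2*y^4 - 2*x^2 - 2*y^2 + z^2 - 3

The degree is 4 — no degree-3 surface has this shape.
By symmetry, the z-axis is an axis of rotation, so x and y enter only as x² + y².
Observable constraints: a circular section at z = 1 has radius between 1 and 2.
Fitting integer coefficients to these (and the overall shape) gives p.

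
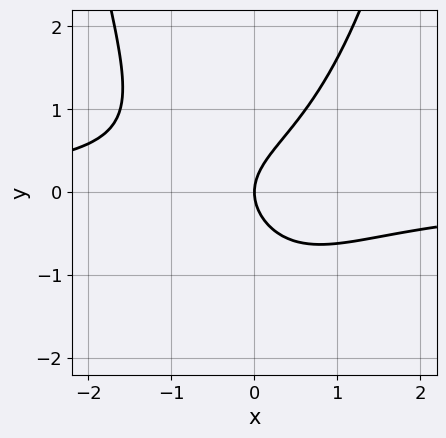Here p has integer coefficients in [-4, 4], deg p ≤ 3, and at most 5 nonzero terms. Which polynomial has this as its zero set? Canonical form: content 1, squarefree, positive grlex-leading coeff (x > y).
x^2*y - y^2 + x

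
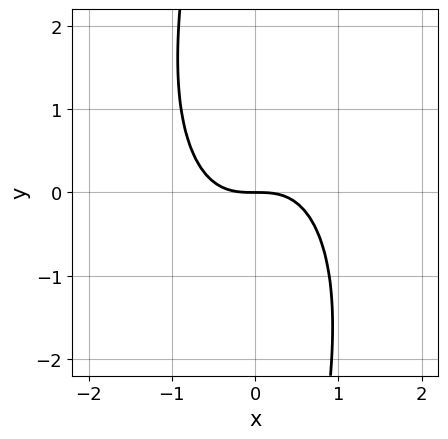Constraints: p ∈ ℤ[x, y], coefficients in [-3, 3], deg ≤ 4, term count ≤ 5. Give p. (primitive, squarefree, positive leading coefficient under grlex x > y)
First, the degree is 3 — the shape is more complex than any degree-2 curve.
Next, from the axis intercepts and sections: it crosses the x-axis at the gridline x = 0; it meets the y-axis at y = 0 (among the integer gridlines).
Finally, matching integer coefficients to the picture gives p.

3*x^3 + x*y^2 + 3*y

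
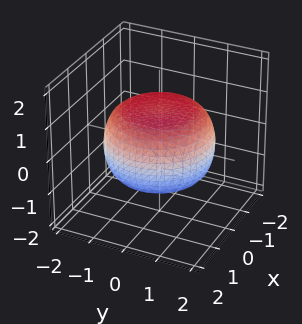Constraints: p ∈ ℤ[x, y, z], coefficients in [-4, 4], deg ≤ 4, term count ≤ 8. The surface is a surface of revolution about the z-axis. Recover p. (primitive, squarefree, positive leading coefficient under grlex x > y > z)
x^4 + 2*x^2*y^2 + y^4 - x^2 - y^2 + 3*z^2 - 3

(a) deg p = 4.
(b) Symmetries: every cross-section ⟂ z is a circle, so x, y appear only via x² + y².
(c) Reading off the gridlines: a circular section at z = 0 has radius between 1 and 2; the z-axis gridline crossings are at z ∈ {-1, 1}.
(d) Together with the visible shape, these determine p as stated.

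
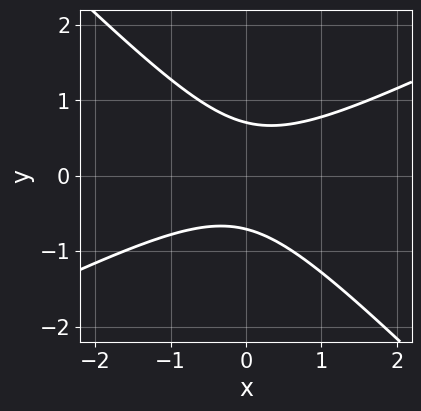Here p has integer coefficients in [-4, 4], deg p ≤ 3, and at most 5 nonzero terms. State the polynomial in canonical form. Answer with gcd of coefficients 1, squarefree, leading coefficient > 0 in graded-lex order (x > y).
1. Degree: a generic line meets the curve in up to 2 points, so deg p = 2.
2. From the visible intercepts: no x-intercept at any integer in the box.
3. The integer polynomial consistent with all of this is the stated p.

x^2 - x*y - 2*y^2 + 1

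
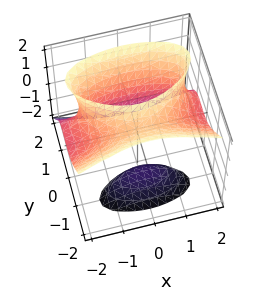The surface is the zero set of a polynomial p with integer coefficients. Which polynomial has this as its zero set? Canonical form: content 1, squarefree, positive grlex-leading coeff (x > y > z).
x^2*z + 3*y^3 - 2*y*z^2 - 2

First, there are 2 components. They look like related sheets of one shape, so recover p as a whole.
Next, deg p = 3. The shape is more complex than any degree-2 surface.
Next, from the visible intercepts: no x-intercept at any integer in the box; the surface avoids every integer z-axis point in the box.
Finally, fitting integer coefficients to these (and the overall shape) gives p.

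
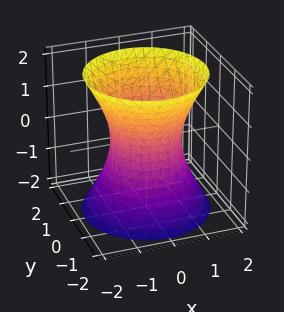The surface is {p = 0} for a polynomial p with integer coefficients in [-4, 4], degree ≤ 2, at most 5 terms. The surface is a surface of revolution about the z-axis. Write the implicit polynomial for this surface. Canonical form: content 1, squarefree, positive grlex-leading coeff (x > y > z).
2*x^2 + 2*y^2 - z^2 - 2

First, the degree is 2 — the shape is more complex than any degree-1 surface.
Next, symmetry: the surface is invariant under rotation about z: p = q(x² + y², z).
Then, from the axis intercepts and sections: the y-axis gridline crossings are at y ∈ {-1, 1}; no z-intercept at any integer in the box; a circular section at z = 0 has radius exactly 1.
Finally, solving for integer coefficients yields p as stated. Check: (1, 0, 0) on the x-axis lies on the surface, and p(1, 0, 0) = 0. ✓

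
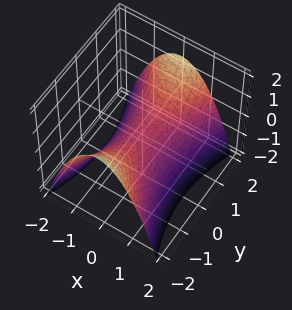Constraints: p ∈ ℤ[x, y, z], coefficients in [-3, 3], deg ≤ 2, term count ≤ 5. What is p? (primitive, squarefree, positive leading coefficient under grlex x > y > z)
First, deg p = 2.
Next, symmetries: the x ↦ −x reflection is a symmetry, so x appears only in even powers; it's symmetric under y → −y, forcing even powers of y.
Next, against the integer gridlines: it meets the y-axis at y = 0 (among the integer gridlines); it crosses the x-axis at the gridline x = 0; it meets the z-axis at z = 0 (among the integer gridlines).
Finally, matching integer coefficients to the picture gives p.

3*x^2 - y^2 + 3*z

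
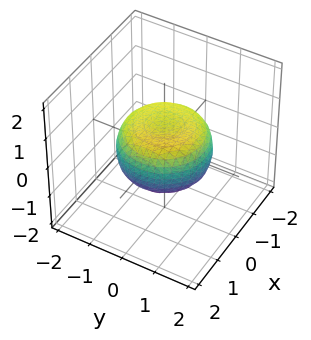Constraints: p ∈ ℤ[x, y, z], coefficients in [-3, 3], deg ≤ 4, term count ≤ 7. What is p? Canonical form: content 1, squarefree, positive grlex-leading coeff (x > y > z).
x^4 + 2*x^2*y^2 + y^4 - x^2 - y^2 + 2*z^2 - 1

(a) Degree: no degree-3 surface has this shape, so deg p = 4.
(b) Symmetries: rotational symmetry about the z-axis ⇒ p depends on x, y only through x² + y².
(c) Reading off the gridlines: a circular section at z = 0 has radius between 1 and 2.
(d) The integer polynomial consistent with all of this is the stated p.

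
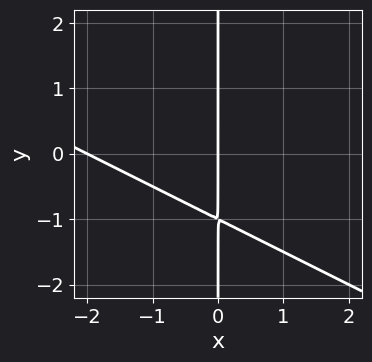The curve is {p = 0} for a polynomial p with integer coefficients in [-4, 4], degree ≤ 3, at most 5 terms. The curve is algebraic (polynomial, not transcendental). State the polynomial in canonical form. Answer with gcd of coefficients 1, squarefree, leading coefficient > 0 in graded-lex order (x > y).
(a) deg p = 2.
(b) From the axis intercepts and sections: every point of the y-axis in the box is on the curve; among the integer gridlines, it crosses the x-axis at x ∈ {-2, 0}.
(c) The integer polynomial consistent with all of this is the stated p.

x^2 + 2*x*y + 2*x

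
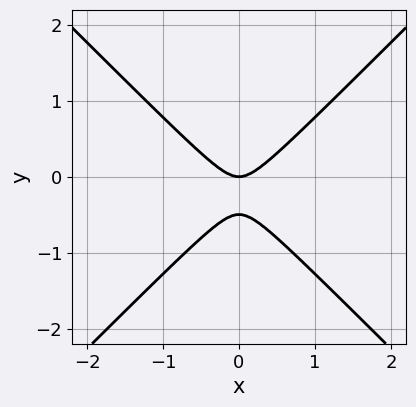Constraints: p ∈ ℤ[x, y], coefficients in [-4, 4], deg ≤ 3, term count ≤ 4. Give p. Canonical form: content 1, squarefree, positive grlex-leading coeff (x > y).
1. deg p = 2.
2. Symmetries: it's symmetric under x → −x, forcing even powers of x.
3. Checking where it meets the axes: one x-axis crossing is at x = 0; one y-axis crossing is at y = 0.
4. These observations pin down the coefficients.

2*x^2 - 2*y^2 - y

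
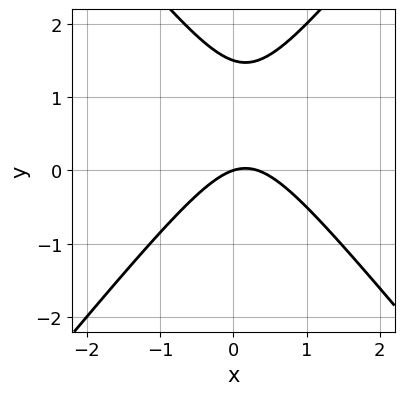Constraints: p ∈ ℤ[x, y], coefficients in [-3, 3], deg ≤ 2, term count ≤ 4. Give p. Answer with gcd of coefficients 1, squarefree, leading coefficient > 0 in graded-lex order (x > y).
1. Degree: no degree-1 curve has this shape, so deg p = 2.
2. Reading off the gridlines: one y-axis crossing is at y = 0; it meets the x-axis at x = 0 (among the integer gridlines).
3. The integer polynomial consistent with all of this is the stated p.

3*x^2 - 2*y^2 - x + 3*y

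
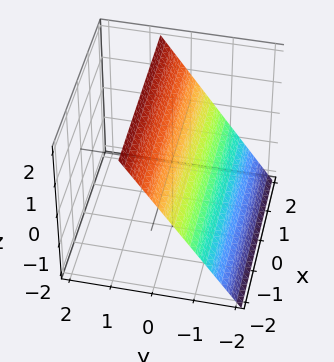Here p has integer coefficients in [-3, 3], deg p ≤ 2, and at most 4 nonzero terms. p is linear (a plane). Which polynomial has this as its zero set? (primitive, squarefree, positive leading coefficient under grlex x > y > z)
3*y - 2*z + 2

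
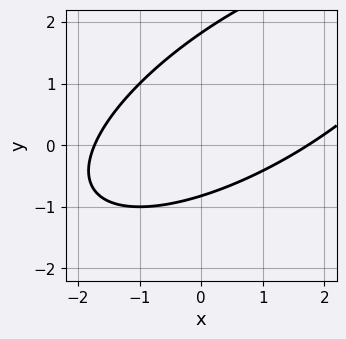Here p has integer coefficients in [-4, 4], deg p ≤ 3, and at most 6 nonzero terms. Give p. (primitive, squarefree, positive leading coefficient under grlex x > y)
x^2 - 2*x*y + 2*y^2 - 2*y - 3

Degree: no degree-1 curve has this shape, so deg p = 2.
Matching integer coefficients to the picture gives p.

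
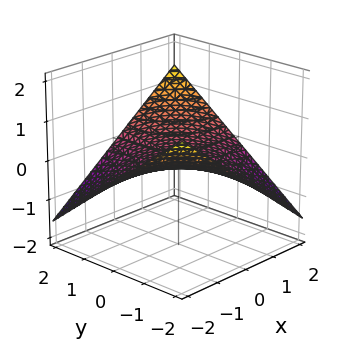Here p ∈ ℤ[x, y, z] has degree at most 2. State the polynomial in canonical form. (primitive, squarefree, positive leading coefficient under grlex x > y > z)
x*y - 3*z

1. The degree is 2 — a hyperbolic paraboloid; a quadric.
2. From the visible intercepts: it crosses the z-axis at the gridline z = 0; every point of the x-axis in the box is on the surface; the visible y-axis segment lies entirely on the surface.
3. Putting this together gives p.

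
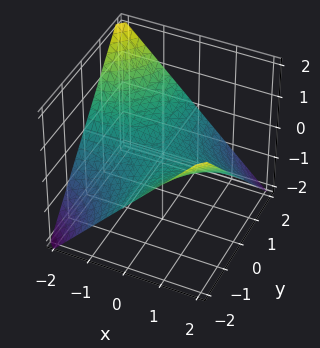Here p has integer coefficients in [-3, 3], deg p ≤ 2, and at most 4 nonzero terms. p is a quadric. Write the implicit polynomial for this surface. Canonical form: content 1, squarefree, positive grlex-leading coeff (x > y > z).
The degree is 2 — a hyperbolic paraboloid; a quadric.
Reading off the gridlines: every point of the y-axis in the box is on the surface; the visible x-axis segment lies entirely on the surface; one z-axis crossing is at z = 0.
Assembling these constraints gives the stated polynomial.

x*y + 2*z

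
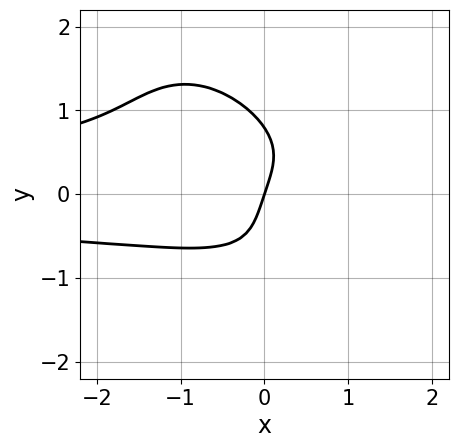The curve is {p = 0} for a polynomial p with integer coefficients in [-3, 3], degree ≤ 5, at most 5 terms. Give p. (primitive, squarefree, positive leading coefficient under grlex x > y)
First, the degree is 4 — a generic line meets the curve in up to 4 points.
Next, reading off the gridlines: it crosses the x-axis at the gridline x = 0; one y-axis crossing is at y = 0.
Finally, putting this together gives p.

3*x^2*y^2 + 3*x*y^3 + 2*y^4 + 3*x - y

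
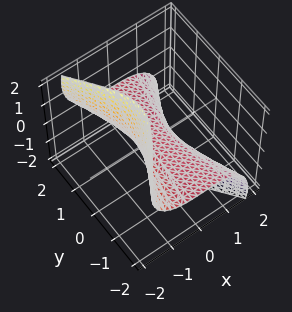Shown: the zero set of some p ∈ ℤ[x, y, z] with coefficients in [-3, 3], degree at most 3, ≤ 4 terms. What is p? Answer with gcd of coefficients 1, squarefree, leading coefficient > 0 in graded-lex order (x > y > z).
x^3 + x*z^2 + y^2*z + z

deg p = 3.
Observable constraints: it meets the z-axis at z = 0 (among the integer gridlines); it crosses the x-axis at the gridline x = 0.
Putting this together gives p.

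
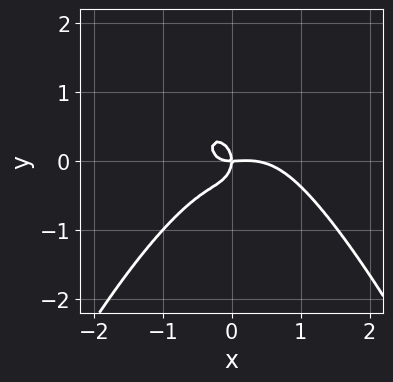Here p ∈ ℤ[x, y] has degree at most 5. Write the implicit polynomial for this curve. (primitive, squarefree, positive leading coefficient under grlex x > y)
3*x^4 - x^3 + 3*x^2*y + 3*y^3 + 2*x*y

1. Degree: the shape is more complex than any degree-3 curve, so deg p = 4.
2. From the axis intercepts and sections: it meets the x-axis at x = 0 (among the integer gridlines); it meets the y-axis at y = 0 (among the integer gridlines).
3. Solving for integer coefficients yields p as stated.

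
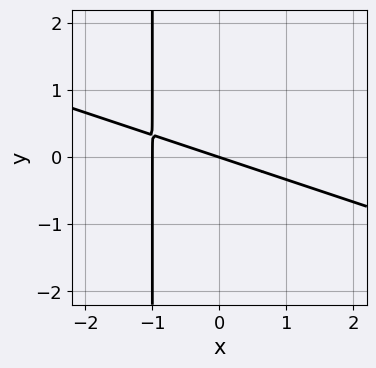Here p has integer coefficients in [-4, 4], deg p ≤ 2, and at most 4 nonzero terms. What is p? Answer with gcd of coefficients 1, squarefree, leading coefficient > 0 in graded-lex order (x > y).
x^2 + 3*x*y + x + 3*y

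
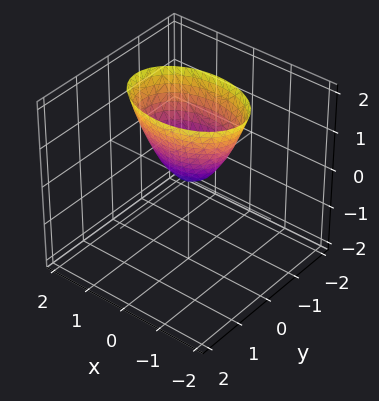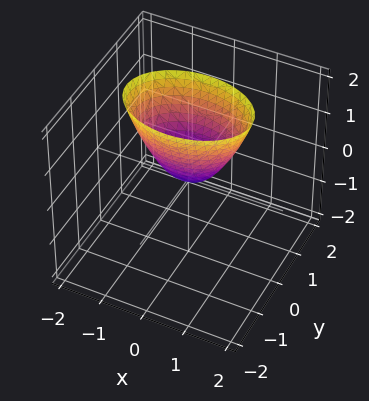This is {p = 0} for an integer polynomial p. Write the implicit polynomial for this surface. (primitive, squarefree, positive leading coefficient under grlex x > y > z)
1. deg p = 2.
2. Symmetries: mirror symmetry x ↦ −x ⇒ only even powers of x; the y ↦ −y reflection is a symmetry, so y appears only in even powers.
3. From the axis intercepts and sections: it crosses the y-axis at the gridline y = 0; it crosses the z-axis at the gridline z = 0.
4. Matching integer coefficients to the picture gives p.

x^2 + 2*y^2 - z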